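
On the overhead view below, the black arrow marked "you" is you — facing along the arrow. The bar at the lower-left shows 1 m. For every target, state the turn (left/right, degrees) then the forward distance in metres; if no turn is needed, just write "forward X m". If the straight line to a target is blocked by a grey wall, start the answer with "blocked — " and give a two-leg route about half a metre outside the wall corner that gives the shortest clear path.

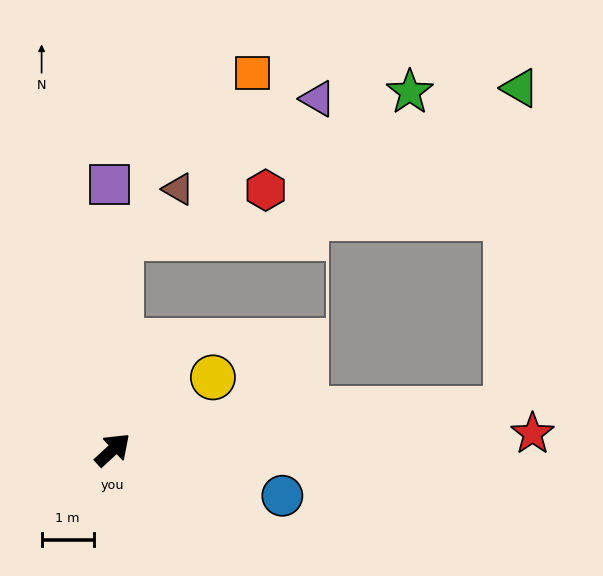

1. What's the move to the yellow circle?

turn right 7°, forward 2.4 m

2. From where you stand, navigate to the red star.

turn right 40°, forward 8.0 m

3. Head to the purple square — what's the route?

turn left 48°, forward 5.1 m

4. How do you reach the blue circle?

turn right 58°, forward 3.4 m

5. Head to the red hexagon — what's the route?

blocked — turn left 45°, forward 4.0 m, then turn right 69°, forward 2.9 m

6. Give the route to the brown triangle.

blocked — turn left 45°, forward 4.0 m, then turn right 46°, forward 1.4 m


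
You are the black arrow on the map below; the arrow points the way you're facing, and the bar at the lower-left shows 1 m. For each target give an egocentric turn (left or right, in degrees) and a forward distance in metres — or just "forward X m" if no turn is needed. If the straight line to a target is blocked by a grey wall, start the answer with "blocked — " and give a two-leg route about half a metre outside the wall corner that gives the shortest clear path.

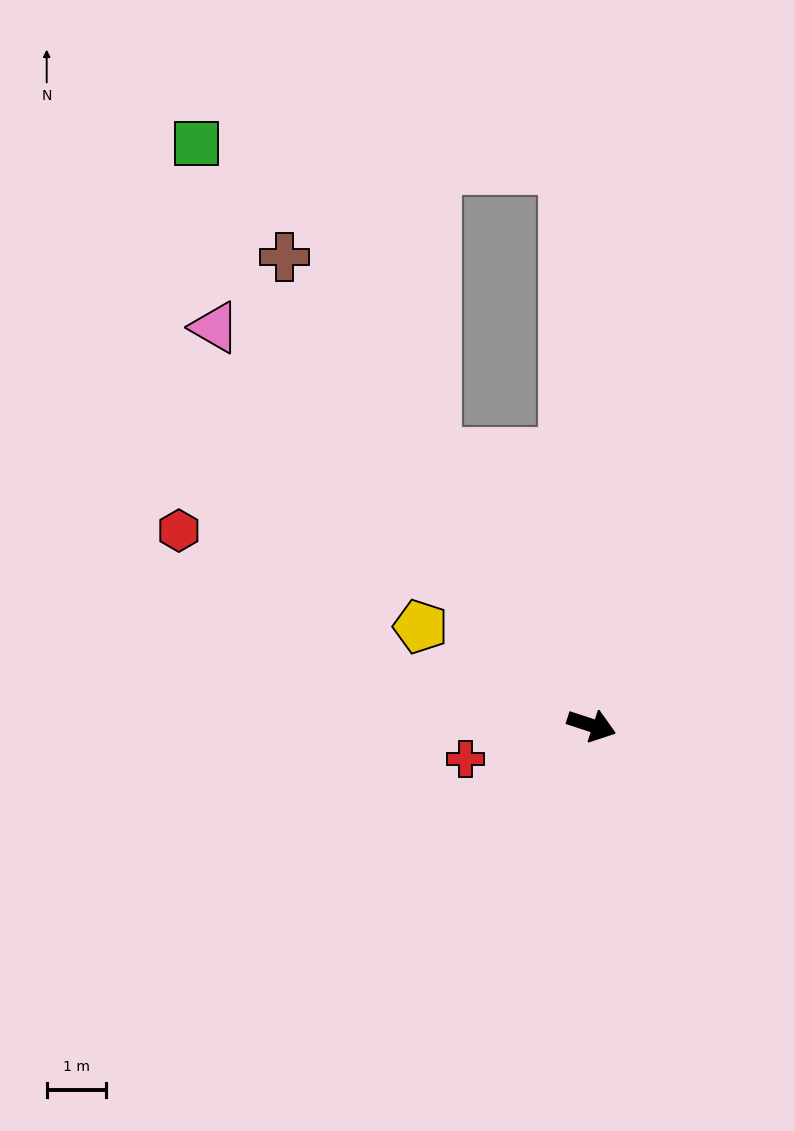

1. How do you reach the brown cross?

turn left 141°, forward 9.5 m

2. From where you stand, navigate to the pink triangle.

turn left 152°, forward 9.3 m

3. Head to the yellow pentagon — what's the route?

turn left 168°, forward 3.3 m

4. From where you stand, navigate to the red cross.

turn right 147°, forward 2.2 m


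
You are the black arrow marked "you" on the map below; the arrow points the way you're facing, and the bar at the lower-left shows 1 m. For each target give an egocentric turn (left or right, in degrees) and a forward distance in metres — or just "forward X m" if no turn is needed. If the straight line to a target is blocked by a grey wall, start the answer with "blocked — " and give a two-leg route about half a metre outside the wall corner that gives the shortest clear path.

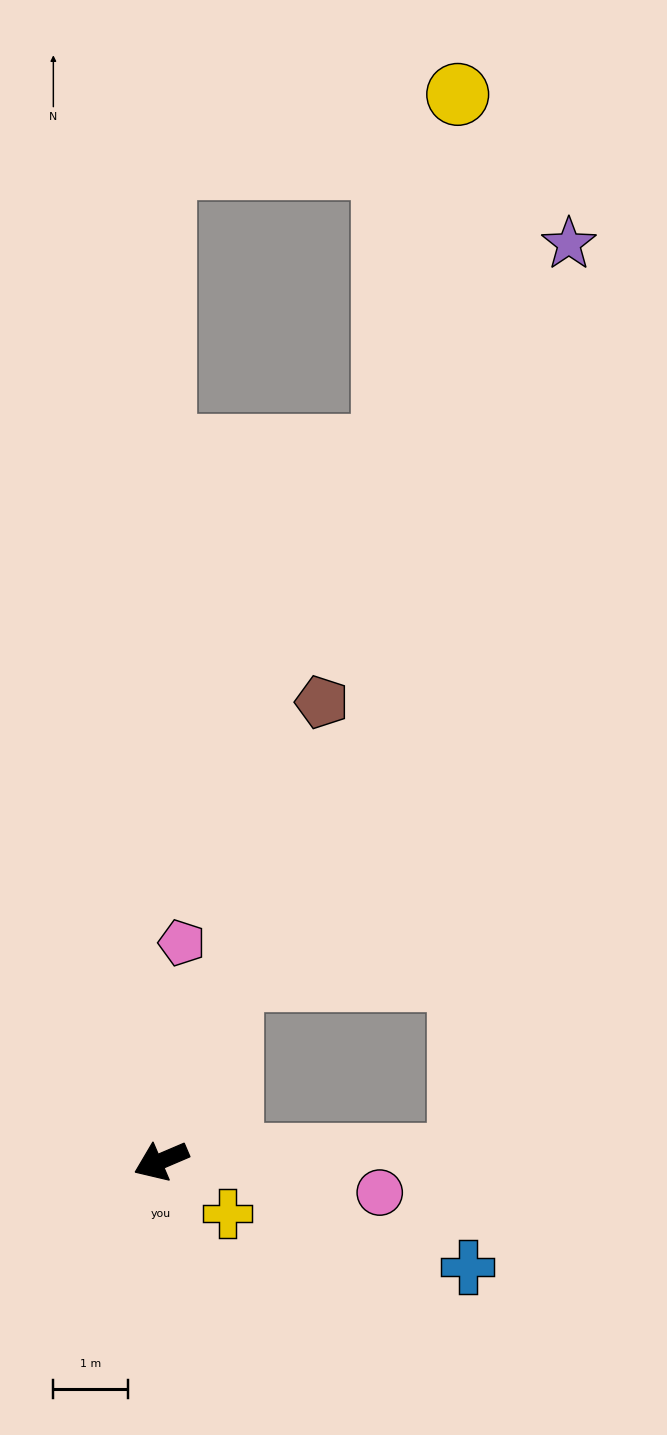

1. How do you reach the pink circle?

turn left 149°, forward 3.0 m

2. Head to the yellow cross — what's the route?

turn left 119°, forward 1.1 m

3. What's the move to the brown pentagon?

turn right 132°, forward 6.6 m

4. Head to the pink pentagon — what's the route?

turn right 119°, forward 3.0 m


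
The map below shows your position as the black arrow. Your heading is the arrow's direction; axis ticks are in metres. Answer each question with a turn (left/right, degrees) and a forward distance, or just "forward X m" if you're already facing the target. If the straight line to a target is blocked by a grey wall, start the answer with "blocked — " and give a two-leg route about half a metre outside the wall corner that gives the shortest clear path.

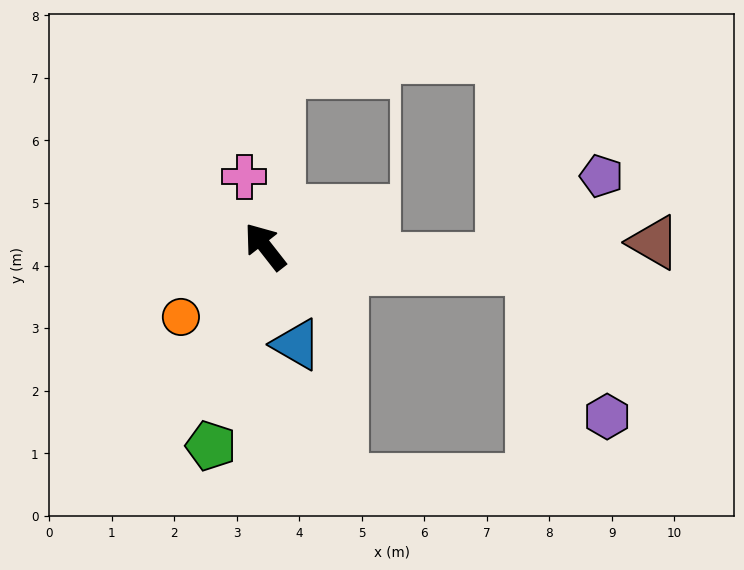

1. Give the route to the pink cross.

turn right 21°, forward 1.2 m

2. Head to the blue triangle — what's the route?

turn left 160°, forward 1.6 m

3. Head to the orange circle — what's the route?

turn left 92°, forward 1.8 m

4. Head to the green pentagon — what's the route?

turn left 127°, forward 3.3 m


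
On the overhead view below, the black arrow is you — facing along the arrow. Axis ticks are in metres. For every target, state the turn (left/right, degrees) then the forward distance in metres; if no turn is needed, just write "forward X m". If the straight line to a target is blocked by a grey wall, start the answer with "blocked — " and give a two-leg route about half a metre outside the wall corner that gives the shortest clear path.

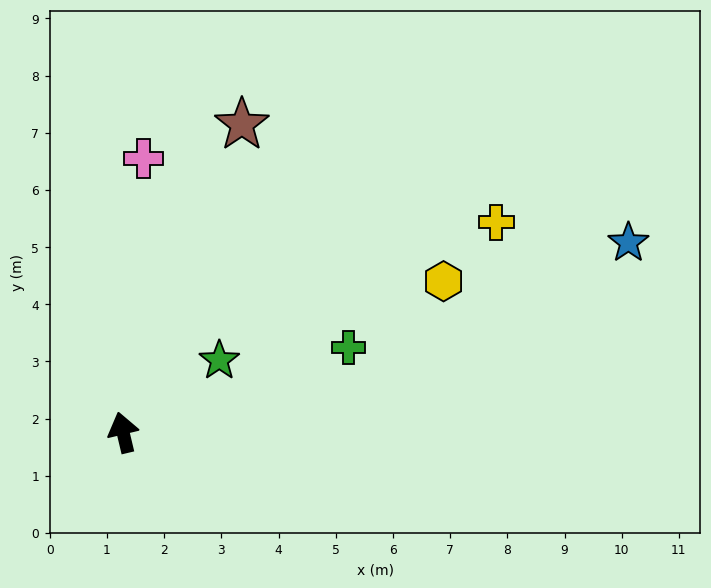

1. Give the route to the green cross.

turn right 83°, forward 4.2 m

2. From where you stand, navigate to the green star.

turn right 67°, forward 2.1 m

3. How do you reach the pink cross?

turn right 18°, forward 4.8 m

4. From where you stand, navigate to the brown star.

turn right 34°, forward 5.8 m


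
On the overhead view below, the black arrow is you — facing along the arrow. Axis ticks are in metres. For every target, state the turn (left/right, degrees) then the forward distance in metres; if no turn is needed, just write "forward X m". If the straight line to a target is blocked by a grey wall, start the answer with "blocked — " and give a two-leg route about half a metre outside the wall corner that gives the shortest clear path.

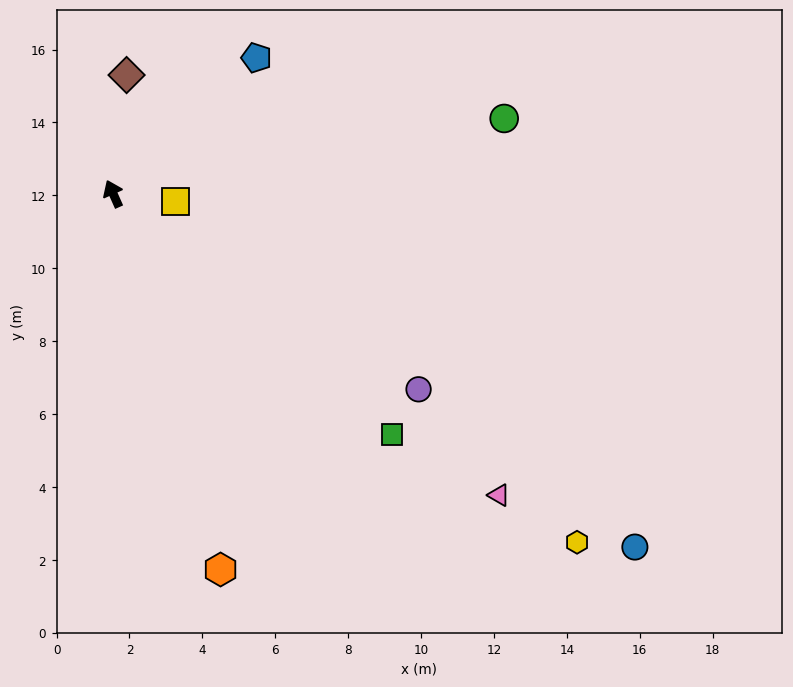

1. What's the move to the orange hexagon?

turn left 172°, forward 10.7 m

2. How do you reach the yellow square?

turn right 121°, forward 1.7 m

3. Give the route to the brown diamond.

turn right 30°, forward 3.3 m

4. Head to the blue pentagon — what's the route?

turn right 71°, forward 5.4 m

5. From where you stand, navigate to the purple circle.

turn right 147°, forward 10.0 m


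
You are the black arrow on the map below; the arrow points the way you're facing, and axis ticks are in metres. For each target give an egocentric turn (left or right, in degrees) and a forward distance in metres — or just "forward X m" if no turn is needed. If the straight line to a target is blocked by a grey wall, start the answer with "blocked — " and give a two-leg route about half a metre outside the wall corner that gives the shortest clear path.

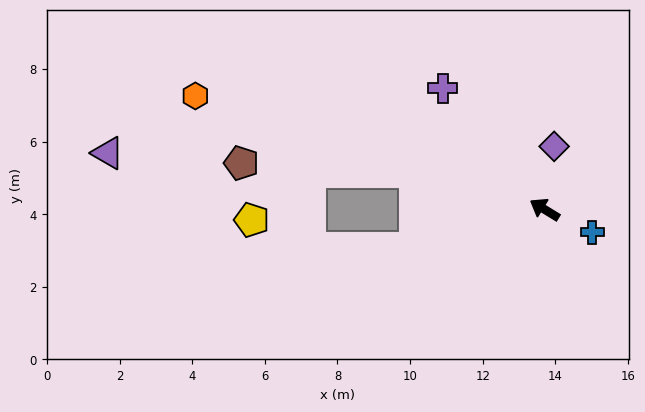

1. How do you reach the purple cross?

turn right 18°, forward 4.4 m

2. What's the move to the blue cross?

turn right 174°, forward 1.5 m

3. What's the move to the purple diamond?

turn right 67°, forward 1.8 m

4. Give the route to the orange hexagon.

turn left 13°, forward 10.1 m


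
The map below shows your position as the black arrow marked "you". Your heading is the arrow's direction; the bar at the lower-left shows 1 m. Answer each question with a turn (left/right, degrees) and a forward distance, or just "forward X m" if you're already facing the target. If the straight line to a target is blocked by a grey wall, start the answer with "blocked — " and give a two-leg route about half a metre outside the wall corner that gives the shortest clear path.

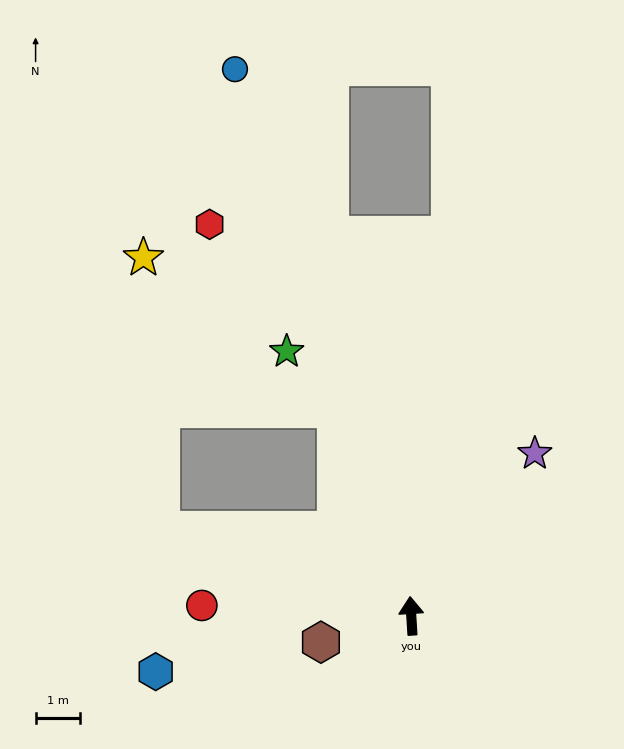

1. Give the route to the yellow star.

blocked — turn left 67°, forward 6.0 m, then turn right 67°, forward 6.2 m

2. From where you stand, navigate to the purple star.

turn right 41°, forward 4.6 m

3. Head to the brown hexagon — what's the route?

turn left 103°, forward 2.1 m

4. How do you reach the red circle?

turn left 84°, forward 4.7 m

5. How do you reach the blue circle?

turn left 14°, forward 13.0 m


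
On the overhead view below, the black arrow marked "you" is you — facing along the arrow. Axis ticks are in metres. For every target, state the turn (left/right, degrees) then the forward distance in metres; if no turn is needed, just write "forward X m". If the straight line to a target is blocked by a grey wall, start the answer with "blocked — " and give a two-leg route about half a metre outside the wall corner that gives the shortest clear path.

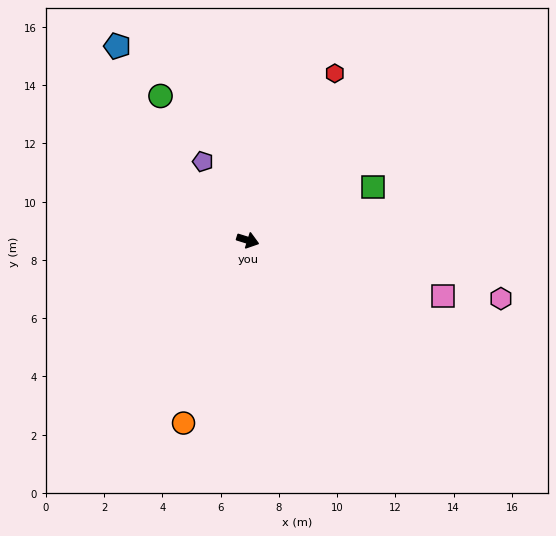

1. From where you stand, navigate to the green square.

turn left 40°, forward 4.7 m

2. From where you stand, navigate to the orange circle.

turn right 92°, forward 6.7 m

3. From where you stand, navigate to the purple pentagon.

turn left 137°, forward 3.1 m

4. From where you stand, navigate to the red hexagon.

turn left 80°, forward 6.5 m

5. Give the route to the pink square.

forward 7.0 m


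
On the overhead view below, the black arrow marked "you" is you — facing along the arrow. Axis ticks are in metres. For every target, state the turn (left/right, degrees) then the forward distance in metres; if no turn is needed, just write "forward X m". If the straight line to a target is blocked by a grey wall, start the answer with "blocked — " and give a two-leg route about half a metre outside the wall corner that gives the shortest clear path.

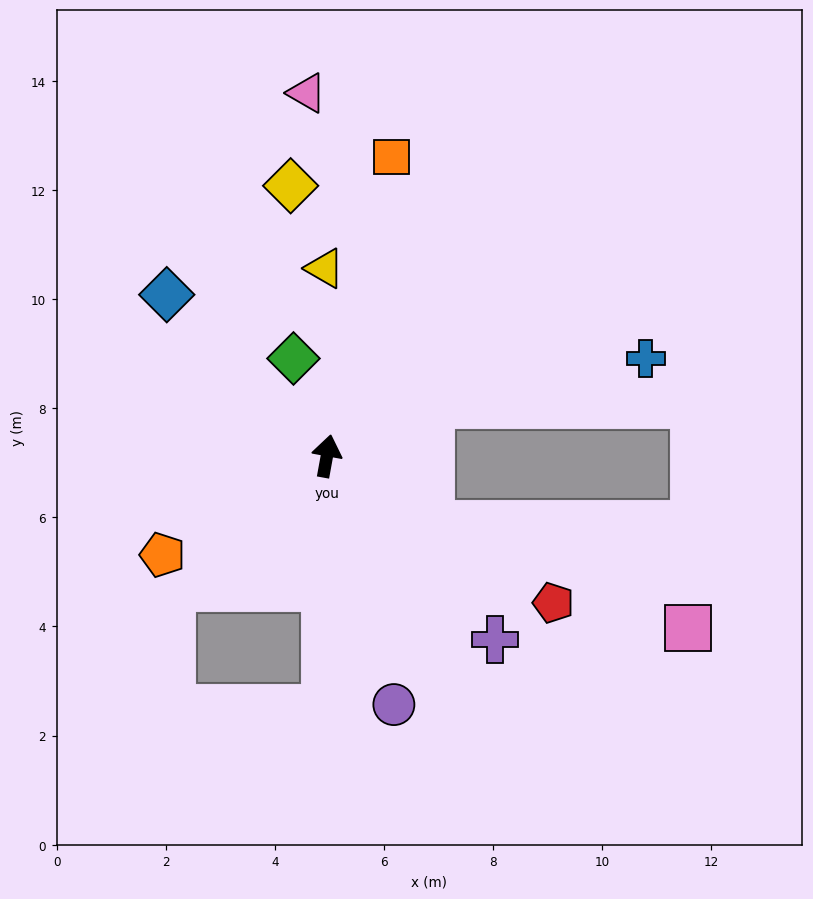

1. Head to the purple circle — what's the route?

turn right 155°, forward 4.7 m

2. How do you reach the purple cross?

turn right 127°, forward 4.6 m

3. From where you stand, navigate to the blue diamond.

turn left 55°, forward 4.2 m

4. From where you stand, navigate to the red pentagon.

turn right 113°, forward 4.9 m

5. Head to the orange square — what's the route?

forward 5.6 m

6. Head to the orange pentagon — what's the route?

turn left 131°, forward 3.5 m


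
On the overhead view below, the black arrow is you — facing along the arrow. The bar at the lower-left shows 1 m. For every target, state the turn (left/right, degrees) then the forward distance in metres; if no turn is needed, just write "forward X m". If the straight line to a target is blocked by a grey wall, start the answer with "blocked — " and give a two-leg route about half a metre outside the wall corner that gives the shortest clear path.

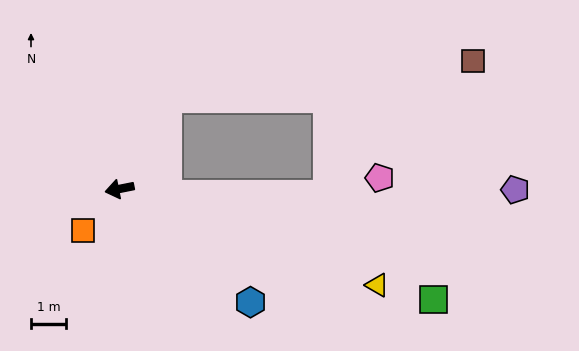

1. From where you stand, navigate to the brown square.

blocked — turn right 129°, forward 2.9 m, then turn right 55°, forward 8.7 m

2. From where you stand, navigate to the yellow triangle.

turn left 148°, forward 7.8 m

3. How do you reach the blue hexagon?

turn left 128°, forward 4.9 m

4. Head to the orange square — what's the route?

turn left 38°, forward 1.6 m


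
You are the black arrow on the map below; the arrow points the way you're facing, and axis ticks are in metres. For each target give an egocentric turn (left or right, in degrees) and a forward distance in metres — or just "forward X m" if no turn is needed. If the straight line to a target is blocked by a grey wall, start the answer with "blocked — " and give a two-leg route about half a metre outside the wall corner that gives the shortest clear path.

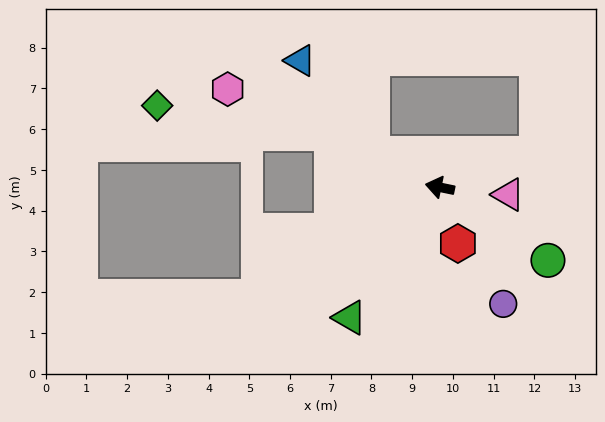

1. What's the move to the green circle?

turn left 158°, forward 3.2 m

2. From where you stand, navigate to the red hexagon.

turn left 119°, forward 1.4 m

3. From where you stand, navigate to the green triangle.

turn left 67°, forward 3.9 m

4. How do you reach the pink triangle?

turn right 174°, forward 1.7 m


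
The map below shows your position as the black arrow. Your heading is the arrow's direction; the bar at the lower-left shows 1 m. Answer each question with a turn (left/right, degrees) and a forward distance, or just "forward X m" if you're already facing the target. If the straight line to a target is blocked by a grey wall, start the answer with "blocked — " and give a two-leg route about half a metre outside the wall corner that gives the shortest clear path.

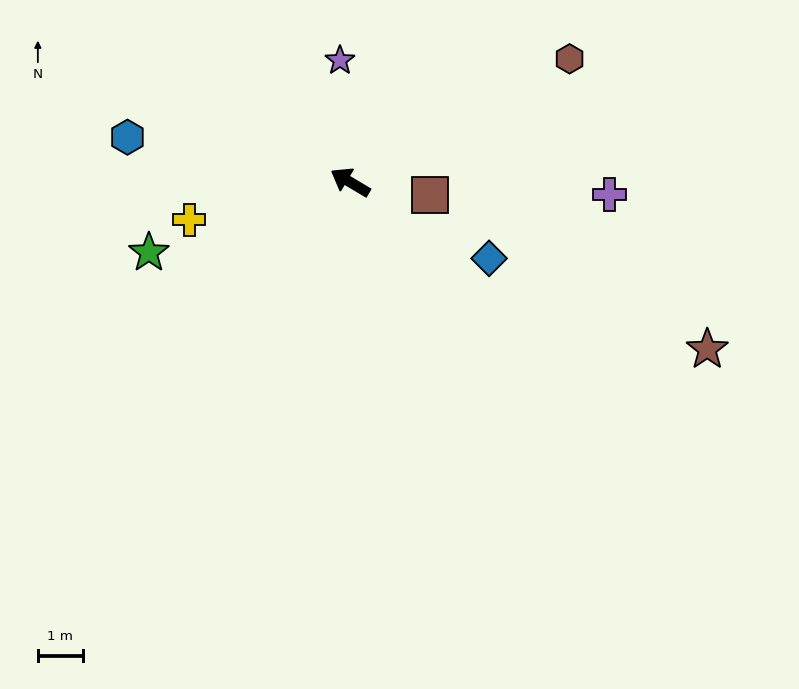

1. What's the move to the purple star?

turn right 54°, forward 2.7 m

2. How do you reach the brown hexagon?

turn right 120°, forward 5.6 m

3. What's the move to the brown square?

turn right 158°, forward 1.8 m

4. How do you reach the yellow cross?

turn left 44°, forward 3.7 m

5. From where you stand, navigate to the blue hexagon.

turn left 19°, forward 5.0 m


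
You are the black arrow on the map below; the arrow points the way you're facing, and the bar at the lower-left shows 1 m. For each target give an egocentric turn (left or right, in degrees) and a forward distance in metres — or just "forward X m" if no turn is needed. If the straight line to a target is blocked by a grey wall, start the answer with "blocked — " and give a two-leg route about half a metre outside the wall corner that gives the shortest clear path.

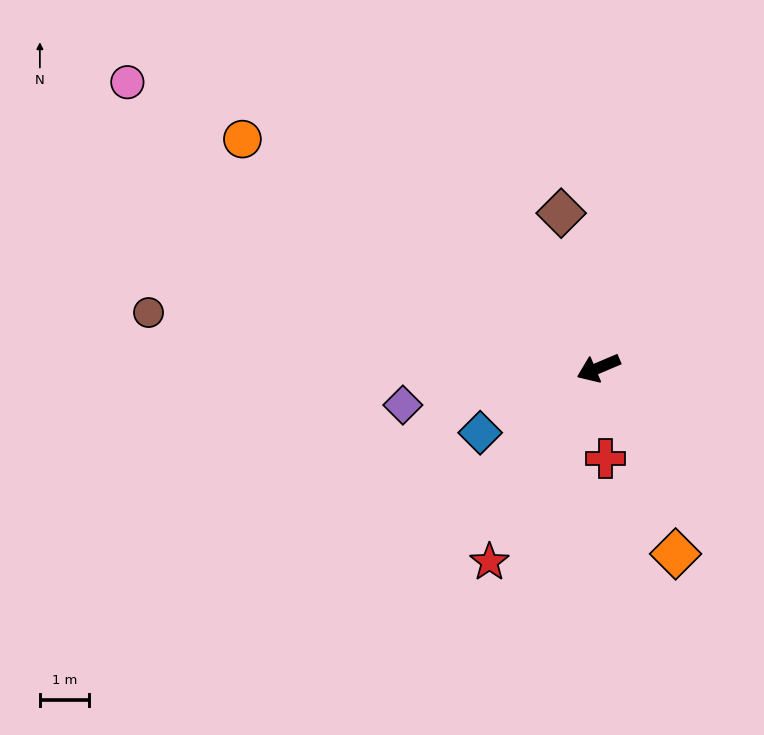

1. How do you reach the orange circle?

turn right 56°, forward 8.6 m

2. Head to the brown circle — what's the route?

turn right 30°, forward 9.3 m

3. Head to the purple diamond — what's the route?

turn right 12°, forward 4.1 m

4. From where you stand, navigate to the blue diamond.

turn left 6°, forward 2.8 m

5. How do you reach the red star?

turn left 38°, forward 4.5 m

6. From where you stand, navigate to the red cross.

turn left 71°, forward 1.9 m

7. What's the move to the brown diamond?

turn right 99°, forward 3.2 m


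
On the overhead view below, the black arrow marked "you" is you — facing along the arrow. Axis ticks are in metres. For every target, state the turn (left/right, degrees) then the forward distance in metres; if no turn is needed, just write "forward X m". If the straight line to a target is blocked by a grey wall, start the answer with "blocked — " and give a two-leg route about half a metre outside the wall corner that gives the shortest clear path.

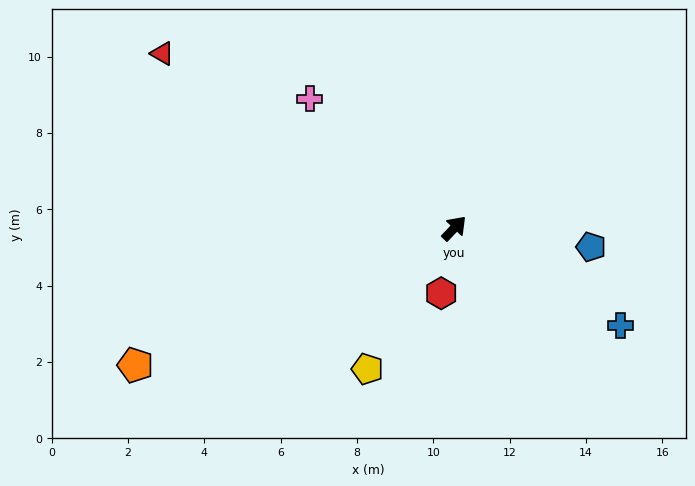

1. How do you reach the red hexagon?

turn right 148°, forward 1.7 m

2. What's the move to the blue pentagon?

turn right 54°, forward 3.6 m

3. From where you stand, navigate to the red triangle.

turn left 103°, forward 8.9 m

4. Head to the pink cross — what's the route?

turn left 92°, forward 5.1 m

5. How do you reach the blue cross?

turn right 77°, forward 5.0 m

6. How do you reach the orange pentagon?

turn left 157°, forward 9.1 m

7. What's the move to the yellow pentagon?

turn right 168°, forward 4.3 m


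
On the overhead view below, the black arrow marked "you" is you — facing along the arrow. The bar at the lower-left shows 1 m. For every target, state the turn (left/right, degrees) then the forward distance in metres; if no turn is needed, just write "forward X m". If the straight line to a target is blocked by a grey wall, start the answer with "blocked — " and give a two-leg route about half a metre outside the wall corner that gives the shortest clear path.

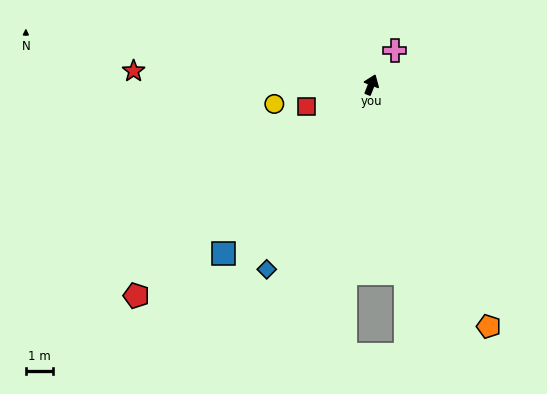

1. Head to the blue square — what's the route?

turn left 160°, forward 8.2 m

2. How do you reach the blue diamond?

turn left 172°, forward 7.8 m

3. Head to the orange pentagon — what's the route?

turn right 133°, forward 9.8 m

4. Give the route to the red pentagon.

turn left 153°, forward 11.5 m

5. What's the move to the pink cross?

turn right 13°, forward 1.5 m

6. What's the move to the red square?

turn left 130°, forward 2.5 m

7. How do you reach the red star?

turn left 108°, forward 8.7 m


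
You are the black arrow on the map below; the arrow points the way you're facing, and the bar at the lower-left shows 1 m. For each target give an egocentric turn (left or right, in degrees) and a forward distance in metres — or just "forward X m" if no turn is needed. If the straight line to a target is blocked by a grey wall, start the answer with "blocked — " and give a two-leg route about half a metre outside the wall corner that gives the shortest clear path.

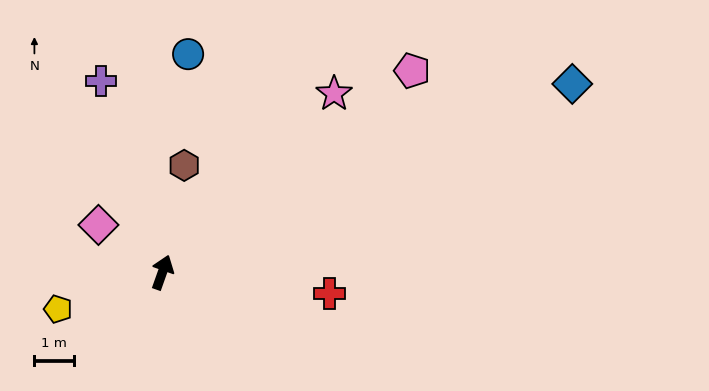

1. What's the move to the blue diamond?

turn right 46°, forward 11.4 m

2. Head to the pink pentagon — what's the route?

turn right 32°, forward 8.1 m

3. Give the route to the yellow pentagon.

turn left 129°, forward 2.8 m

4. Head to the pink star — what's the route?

turn right 24°, forward 6.3 m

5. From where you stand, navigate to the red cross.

turn right 78°, forward 4.3 m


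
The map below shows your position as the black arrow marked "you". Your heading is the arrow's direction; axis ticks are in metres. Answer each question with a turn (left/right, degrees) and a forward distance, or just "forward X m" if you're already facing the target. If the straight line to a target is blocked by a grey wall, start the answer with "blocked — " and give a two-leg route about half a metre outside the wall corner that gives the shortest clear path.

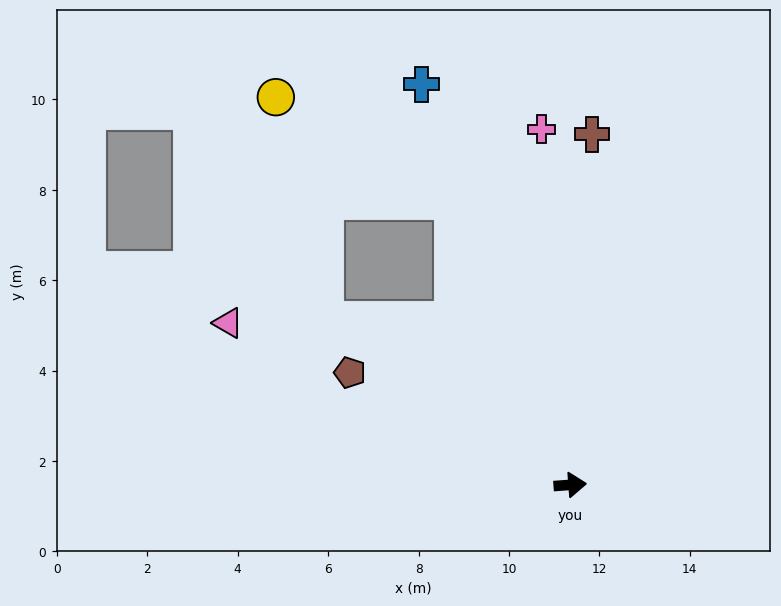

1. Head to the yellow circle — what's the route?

blocked — turn left 108°, forward 6.8 m, then turn left 38°, forward 4.5 m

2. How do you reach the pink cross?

turn left 90°, forward 7.9 m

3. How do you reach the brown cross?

turn left 82°, forward 7.8 m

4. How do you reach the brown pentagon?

turn left 149°, forward 5.5 m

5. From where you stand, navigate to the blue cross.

turn left 106°, forward 9.5 m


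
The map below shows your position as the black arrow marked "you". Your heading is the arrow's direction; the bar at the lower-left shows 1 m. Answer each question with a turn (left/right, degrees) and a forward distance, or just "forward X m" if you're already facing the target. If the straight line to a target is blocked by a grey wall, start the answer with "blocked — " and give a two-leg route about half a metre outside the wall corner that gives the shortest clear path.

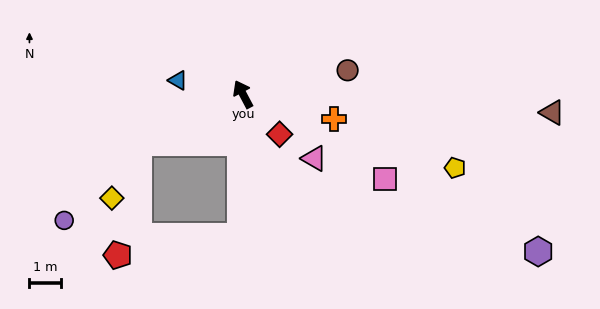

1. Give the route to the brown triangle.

turn right 121°, forward 9.7 m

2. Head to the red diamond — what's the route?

turn right 165°, forward 1.7 m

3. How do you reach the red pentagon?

blocked — turn left 151°, forward 4.4 m, then turn right 80°, forward 3.9 m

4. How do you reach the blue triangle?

turn left 50°, forward 2.1 m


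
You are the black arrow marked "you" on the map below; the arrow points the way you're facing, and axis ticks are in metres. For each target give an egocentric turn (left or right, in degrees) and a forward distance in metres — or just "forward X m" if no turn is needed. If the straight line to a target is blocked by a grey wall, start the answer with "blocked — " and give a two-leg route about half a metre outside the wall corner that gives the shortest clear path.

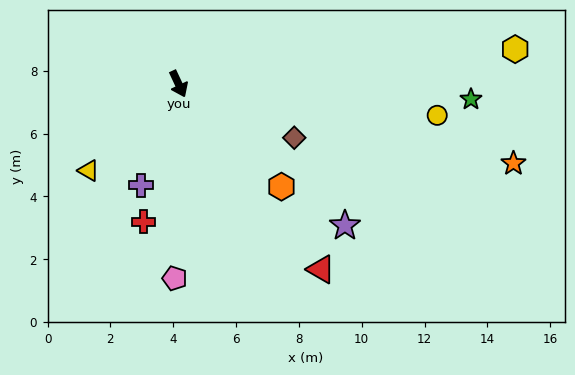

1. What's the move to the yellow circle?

turn left 58°, forward 8.3 m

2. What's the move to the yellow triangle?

turn right 71°, forward 4.0 m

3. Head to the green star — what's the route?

turn left 62°, forward 9.3 m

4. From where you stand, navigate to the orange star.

turn left 52°, forward 11.0 m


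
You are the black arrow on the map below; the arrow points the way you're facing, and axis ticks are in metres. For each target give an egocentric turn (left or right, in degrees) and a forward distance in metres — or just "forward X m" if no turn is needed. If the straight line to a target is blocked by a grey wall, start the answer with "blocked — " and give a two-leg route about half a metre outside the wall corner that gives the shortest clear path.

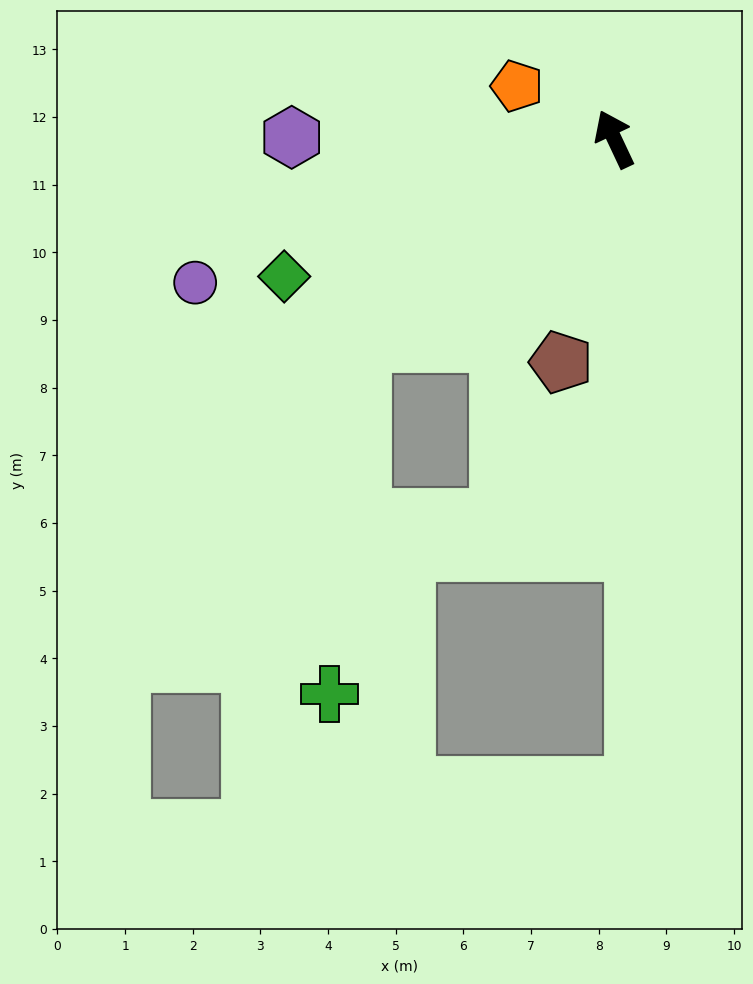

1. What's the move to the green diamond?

turn left 87°, forward 5.3 m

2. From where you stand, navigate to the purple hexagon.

turn left 64°, forward 4.8 m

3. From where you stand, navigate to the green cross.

blocked — turn left 104°, forward 4.8 m, then turn left 45°, forward 5.2 m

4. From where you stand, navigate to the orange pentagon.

turn left 36°, forward 1.6 m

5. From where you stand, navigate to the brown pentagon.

turn left 141°, forward 3.4 m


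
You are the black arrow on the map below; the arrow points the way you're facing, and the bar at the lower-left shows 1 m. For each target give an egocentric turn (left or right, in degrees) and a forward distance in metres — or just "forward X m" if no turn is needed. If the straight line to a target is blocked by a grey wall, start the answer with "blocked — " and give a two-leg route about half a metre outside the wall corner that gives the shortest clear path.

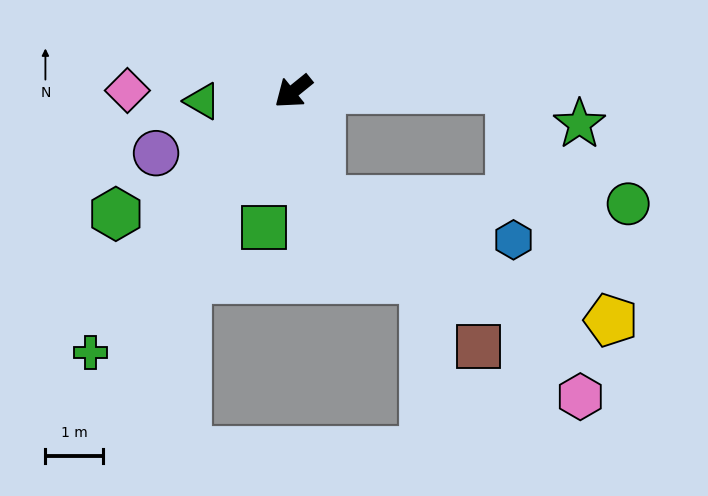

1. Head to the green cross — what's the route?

turn left 13°, forward 5.8 m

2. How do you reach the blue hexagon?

blocked — turn left 65°, forward 1.9 m, then turn left 64°, forward 3.4 m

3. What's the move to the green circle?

blocked — turn left 65°, forward 1.9 m, then turn left 75°, forward 5.4 m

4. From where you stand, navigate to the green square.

turn left 39°, forward 2.4 m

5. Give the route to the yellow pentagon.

blocked — turn left 65°, forward 1.9 m, then turn left 53°, forward 5.5 m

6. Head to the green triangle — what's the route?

turn right 33°, forward 1.6 m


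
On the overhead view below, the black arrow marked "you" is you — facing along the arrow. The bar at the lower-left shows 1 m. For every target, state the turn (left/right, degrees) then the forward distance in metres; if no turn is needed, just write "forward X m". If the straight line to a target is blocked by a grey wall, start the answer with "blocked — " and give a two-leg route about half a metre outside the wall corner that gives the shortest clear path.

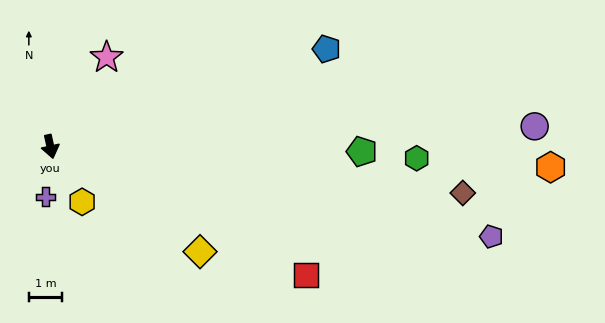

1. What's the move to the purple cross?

turn right 18°, forward 1.5 m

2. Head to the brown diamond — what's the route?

turn left 71°, forward 12.5 m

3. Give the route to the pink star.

turn left 135°, forward 3.2 m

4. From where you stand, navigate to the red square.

turn left 51°, forward 8.6 m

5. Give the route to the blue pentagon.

turn left 97°, forward 8.8 m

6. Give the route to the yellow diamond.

turn left 43°, forward 5.5 m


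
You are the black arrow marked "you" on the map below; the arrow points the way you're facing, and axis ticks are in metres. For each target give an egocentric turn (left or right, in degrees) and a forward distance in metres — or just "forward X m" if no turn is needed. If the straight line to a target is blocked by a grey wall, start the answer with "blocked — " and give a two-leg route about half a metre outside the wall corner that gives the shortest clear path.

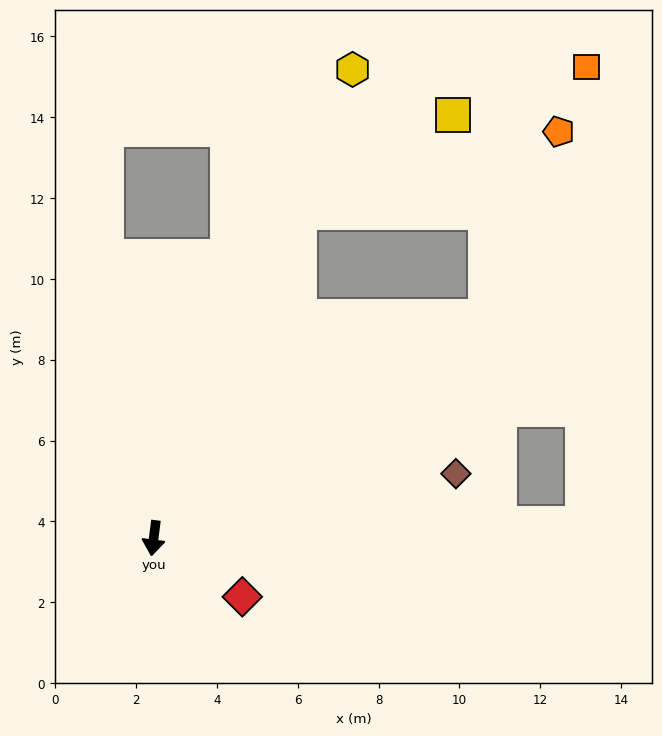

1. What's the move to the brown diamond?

turn left 109°, forward 7.6 m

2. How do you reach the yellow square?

blocked — turn left 163°, forward 8.8 m, then turn right 33°, forward 4.5 m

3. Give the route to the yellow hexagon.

turn left 164°, forward 12.6 m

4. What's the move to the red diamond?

turn left 64°, forward 2.6 m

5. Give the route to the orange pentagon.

blocked — turn left 131°, forward 9.9 m, then turn left 35°, forward 4.9 m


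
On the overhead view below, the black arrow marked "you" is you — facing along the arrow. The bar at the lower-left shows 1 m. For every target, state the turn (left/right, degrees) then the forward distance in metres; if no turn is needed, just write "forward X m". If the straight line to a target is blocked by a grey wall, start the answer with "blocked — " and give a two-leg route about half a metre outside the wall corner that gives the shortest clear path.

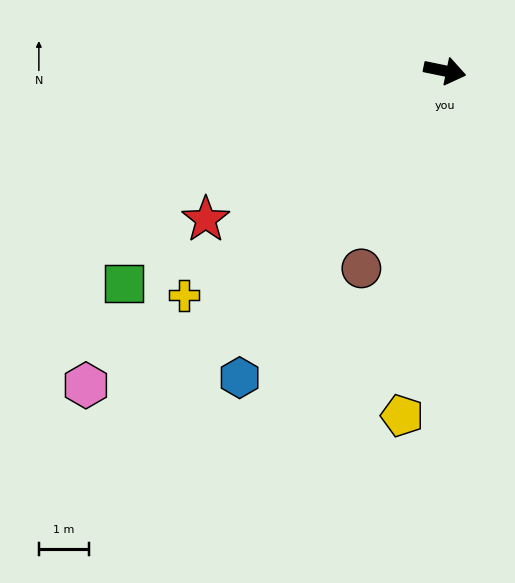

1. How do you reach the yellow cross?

turn right 128°, forward 6.9 m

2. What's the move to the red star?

turn right 137°, forward 5.6 m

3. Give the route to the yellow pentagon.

turn right 85°, forward 7.0 m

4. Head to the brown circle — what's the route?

turn right 101°, forward 4.3 m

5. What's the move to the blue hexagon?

turn right 112°, forward 7.4 m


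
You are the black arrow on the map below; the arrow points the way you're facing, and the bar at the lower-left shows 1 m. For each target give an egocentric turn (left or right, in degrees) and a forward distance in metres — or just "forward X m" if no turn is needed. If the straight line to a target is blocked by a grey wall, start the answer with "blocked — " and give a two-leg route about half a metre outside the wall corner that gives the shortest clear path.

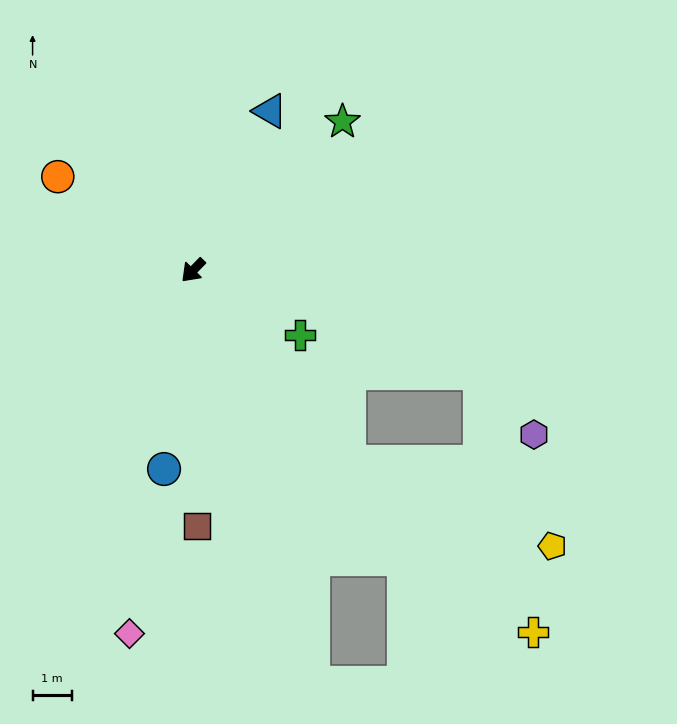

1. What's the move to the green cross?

turn left 103°, forward 3.2 m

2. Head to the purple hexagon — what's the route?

blocked — turn left 115°, forward 7.7 m, then turn right 29°, forward 2.1 m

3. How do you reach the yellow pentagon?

blocked — turn left 84°, forward 6.3 m, then turn left 28°, forward 5.6 m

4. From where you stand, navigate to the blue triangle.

turn right 161°, forward 4.5 m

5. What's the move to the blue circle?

turn left 36°, forward 5.1 m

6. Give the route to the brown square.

turn left 45°, forward 6.5 m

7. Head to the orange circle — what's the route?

turn right 80°, forward 4.2 m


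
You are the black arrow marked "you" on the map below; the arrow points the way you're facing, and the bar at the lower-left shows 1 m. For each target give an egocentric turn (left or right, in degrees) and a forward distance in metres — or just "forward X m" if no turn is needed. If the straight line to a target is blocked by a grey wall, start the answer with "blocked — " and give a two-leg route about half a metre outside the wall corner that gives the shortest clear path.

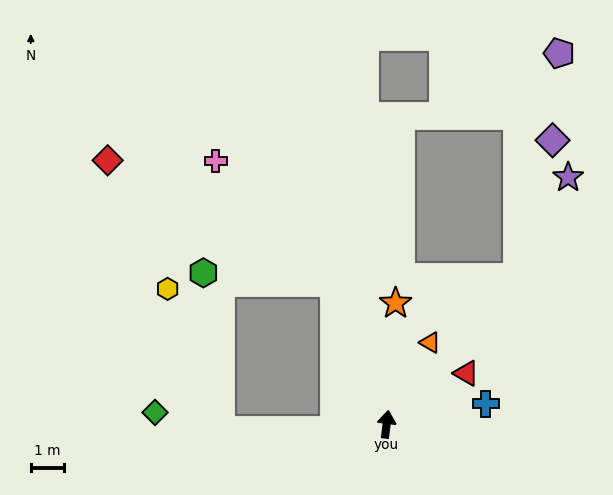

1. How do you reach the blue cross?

turn right 71°, forward 3.1 m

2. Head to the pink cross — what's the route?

blocked — turn left 27°, forward 4.6 m, then turn left 24°, forward 5.2 m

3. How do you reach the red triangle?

turn right 50°, forward 2.9 m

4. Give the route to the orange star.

turn left 3°, forward 3.7 m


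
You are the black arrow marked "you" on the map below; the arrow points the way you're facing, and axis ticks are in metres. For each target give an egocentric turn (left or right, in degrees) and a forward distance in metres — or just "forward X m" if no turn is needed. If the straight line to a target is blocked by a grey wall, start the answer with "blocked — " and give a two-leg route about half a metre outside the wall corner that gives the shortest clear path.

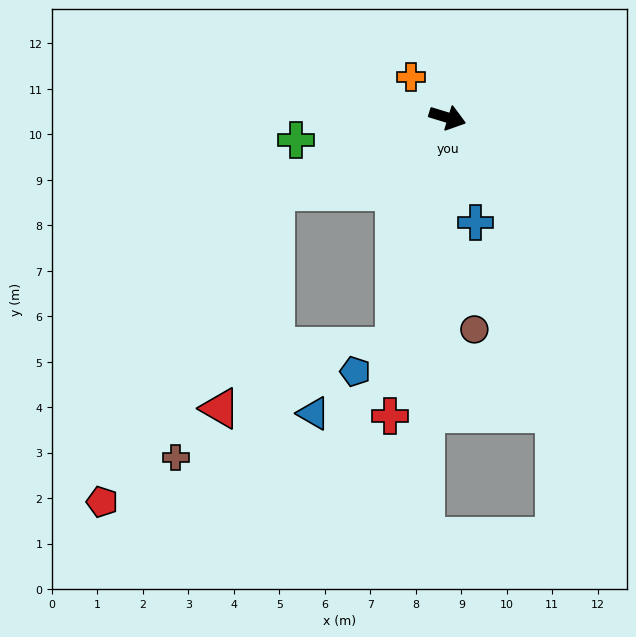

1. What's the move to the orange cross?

turn left 149°, forward 1.2 m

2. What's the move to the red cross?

turn right 84°, forward 6.7 m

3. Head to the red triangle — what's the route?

blocked — turn right 140°, forward 4.1 m, then turn left 53°, forward 4.9 m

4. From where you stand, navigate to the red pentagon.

blocked — turn right 140°, forward 4.1 m, then turn left 38°, forward 7.8 m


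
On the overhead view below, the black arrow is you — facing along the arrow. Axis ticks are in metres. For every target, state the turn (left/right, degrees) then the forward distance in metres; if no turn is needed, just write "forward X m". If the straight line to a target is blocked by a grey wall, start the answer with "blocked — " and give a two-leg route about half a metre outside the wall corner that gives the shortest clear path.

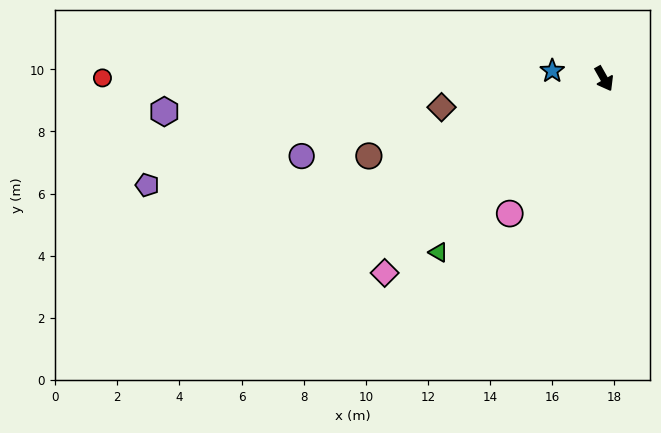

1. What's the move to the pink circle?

turn right 64°, forward 5.3 m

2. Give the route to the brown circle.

turn right 101°, forward 8.0 m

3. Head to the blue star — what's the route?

turn right 128°, forward 1.7 m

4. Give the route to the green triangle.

turn right 73°, forward 7.7 m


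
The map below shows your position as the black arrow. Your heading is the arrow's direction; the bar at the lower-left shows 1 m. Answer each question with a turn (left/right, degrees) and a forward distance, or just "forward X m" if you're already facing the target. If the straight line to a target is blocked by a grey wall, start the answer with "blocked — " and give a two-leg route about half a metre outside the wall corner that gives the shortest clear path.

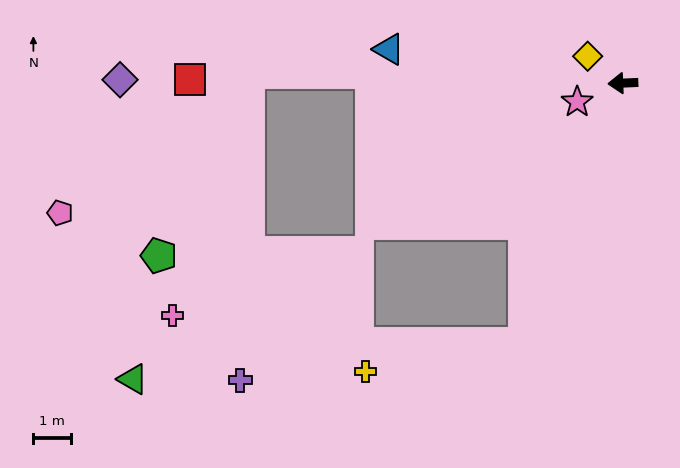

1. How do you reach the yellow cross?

blocked — turn left 67°, forward 7.4 m, then turn right 59°, forward 4.3 m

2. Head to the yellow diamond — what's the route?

turn right 40°, forward 1.2 m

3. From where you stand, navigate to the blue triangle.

turn right 11°, forward 6.3 m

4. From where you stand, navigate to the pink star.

turn left 20°, forward 1.3 m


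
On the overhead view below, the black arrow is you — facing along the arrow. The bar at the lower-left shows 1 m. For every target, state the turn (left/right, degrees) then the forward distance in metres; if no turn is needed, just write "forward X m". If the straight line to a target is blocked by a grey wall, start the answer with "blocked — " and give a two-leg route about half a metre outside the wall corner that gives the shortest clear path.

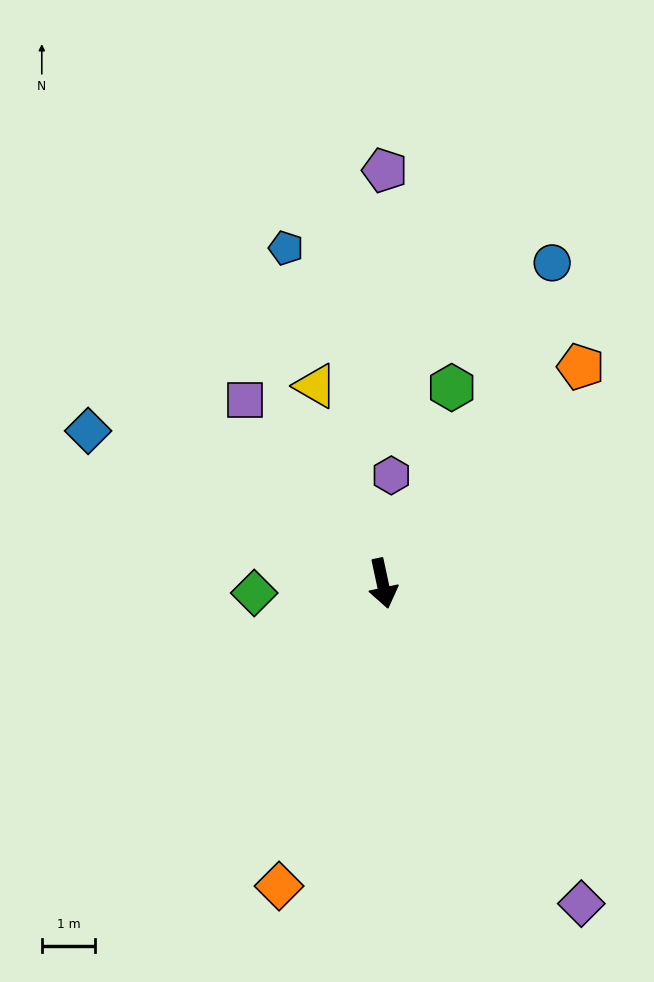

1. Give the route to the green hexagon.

turn left 148°, forward 3.9 m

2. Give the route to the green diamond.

turn right 98°, forward 2.4 m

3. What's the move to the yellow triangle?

turn right 173°, forward 3.9 m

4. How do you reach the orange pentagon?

turn left 125°, forward 5.5 m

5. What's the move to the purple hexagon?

turn left 163°, forward 2.0 m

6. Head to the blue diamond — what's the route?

turn right 129°, forward 6.2 m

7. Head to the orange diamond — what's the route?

turn right 31°, forward 6.0 m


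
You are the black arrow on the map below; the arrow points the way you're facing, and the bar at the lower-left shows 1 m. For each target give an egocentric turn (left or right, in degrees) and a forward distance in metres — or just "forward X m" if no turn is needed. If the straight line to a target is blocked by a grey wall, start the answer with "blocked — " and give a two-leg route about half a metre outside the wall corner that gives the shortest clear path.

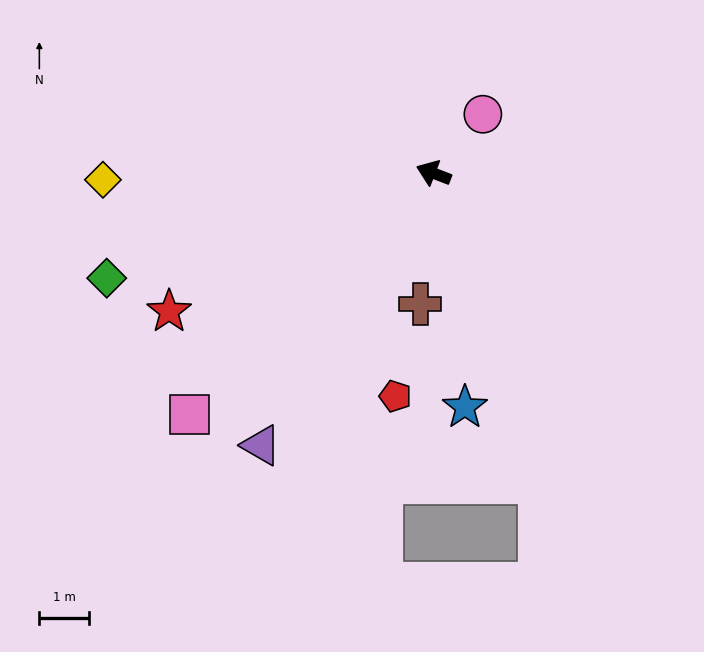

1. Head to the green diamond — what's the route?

turn left 39°, forward 6.9 m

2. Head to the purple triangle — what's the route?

turn left 79°, forward 6.5 m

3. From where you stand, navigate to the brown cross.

turn left 105°, forward 2.6 m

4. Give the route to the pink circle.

turn right 109°, forward 1.5 m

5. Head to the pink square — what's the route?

turn left 66°, forward 6.9 m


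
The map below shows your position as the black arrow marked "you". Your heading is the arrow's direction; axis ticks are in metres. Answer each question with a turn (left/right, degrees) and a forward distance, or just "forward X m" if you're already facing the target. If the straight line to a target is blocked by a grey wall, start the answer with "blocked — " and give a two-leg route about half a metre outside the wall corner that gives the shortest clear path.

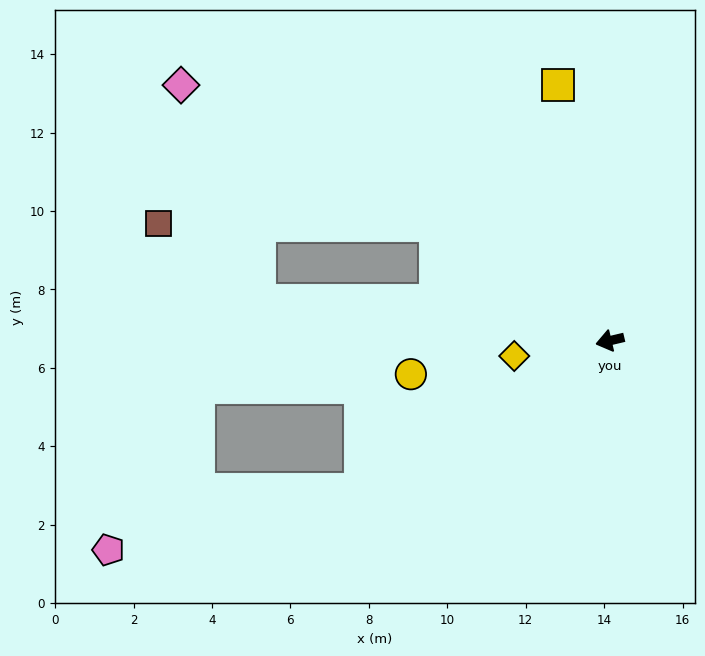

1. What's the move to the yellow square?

turn right 92°, forward 6.7 m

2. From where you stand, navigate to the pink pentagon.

blocked — turn left 18°, forward 7.4 m, then turn right 18°, forward 6.6 m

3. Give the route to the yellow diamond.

turn right 4°, forward 2.5 m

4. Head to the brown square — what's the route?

blocked — turn right 20°, forward 9.0 m, then turn right 31°, forward 3.2 m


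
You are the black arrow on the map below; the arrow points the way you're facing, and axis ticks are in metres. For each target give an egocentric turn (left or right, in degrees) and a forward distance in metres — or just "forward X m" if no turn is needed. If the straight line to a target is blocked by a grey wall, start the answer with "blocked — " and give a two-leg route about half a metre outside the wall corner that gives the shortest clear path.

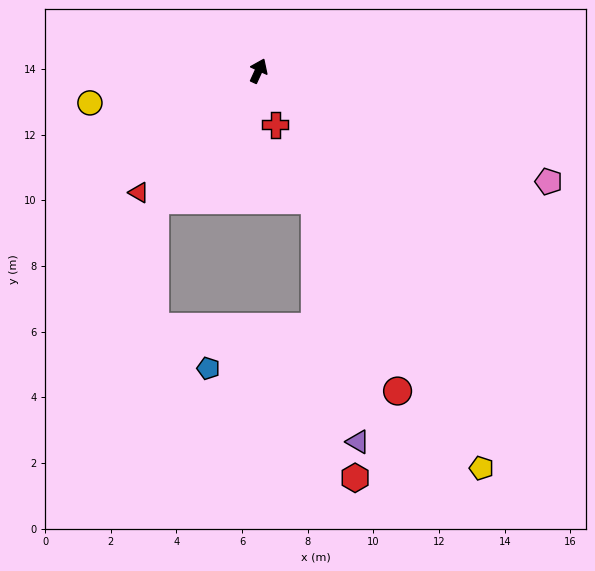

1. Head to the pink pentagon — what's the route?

turn right 86°, forward 9.5 m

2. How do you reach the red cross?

turn right 138°, forward 1.7 m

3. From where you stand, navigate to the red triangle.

turn left 160°, forward 5.2 m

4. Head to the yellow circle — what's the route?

turn left 125°, forward 5.2 m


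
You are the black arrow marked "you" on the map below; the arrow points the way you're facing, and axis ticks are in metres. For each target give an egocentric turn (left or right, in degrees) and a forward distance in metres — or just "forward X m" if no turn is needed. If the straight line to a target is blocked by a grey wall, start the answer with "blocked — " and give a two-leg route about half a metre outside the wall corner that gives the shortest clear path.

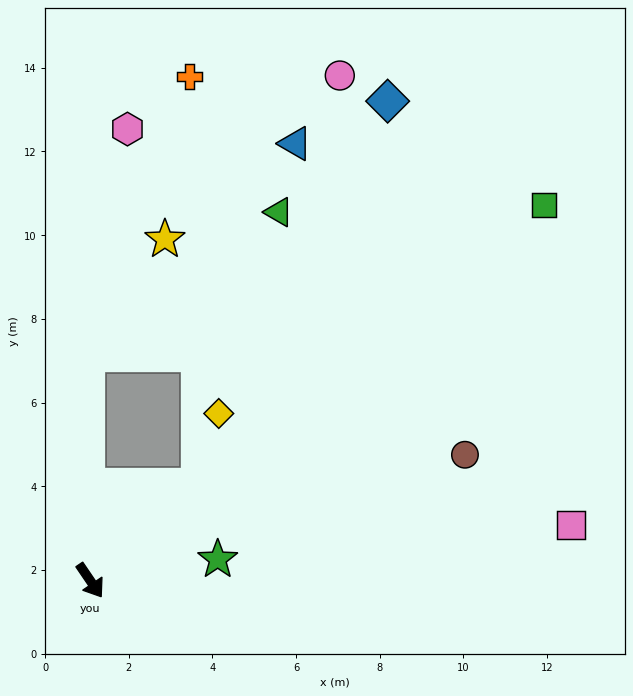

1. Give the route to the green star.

turn left 65°, forward 3.1 m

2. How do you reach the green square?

turn left 95°, forward 14.1 m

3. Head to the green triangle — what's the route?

blocked — turn left 147°, forward 5.4 m, then turn right 55°, forward 5.7 m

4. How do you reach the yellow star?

blocked — turn left 147°, forward 5.4 m, then turn right 35°, forward 3.3 m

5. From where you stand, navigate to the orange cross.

blocked — turn left 147°, forward 5.4 m, then turn right 21°, forward 7.1 m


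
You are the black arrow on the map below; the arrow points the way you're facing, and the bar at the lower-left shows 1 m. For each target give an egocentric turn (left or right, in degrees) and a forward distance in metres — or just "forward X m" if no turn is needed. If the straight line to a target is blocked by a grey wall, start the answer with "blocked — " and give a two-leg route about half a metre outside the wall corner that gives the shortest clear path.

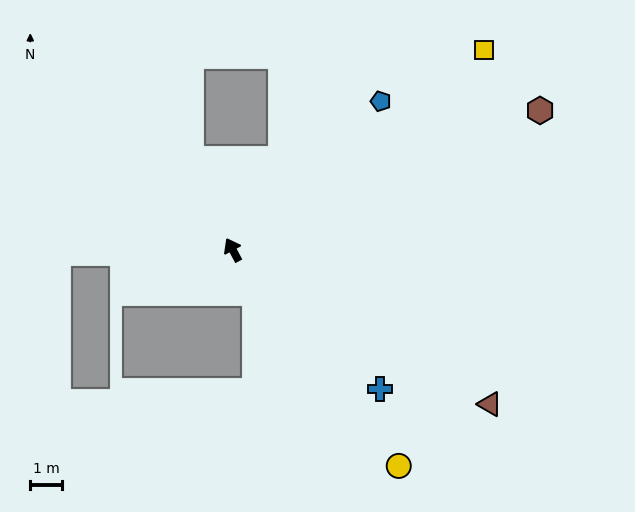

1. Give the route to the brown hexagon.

turn right 94°, forward 10.6 m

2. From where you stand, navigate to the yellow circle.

turn right 171°, forward 8.5 m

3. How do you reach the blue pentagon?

turn right 73°, forward 6.6 m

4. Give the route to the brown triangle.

turn right 149°, forward 9.4 m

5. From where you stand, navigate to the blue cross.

turn right 161°, forward 6.3 m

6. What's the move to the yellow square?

turn right 80°, forward 10.0 m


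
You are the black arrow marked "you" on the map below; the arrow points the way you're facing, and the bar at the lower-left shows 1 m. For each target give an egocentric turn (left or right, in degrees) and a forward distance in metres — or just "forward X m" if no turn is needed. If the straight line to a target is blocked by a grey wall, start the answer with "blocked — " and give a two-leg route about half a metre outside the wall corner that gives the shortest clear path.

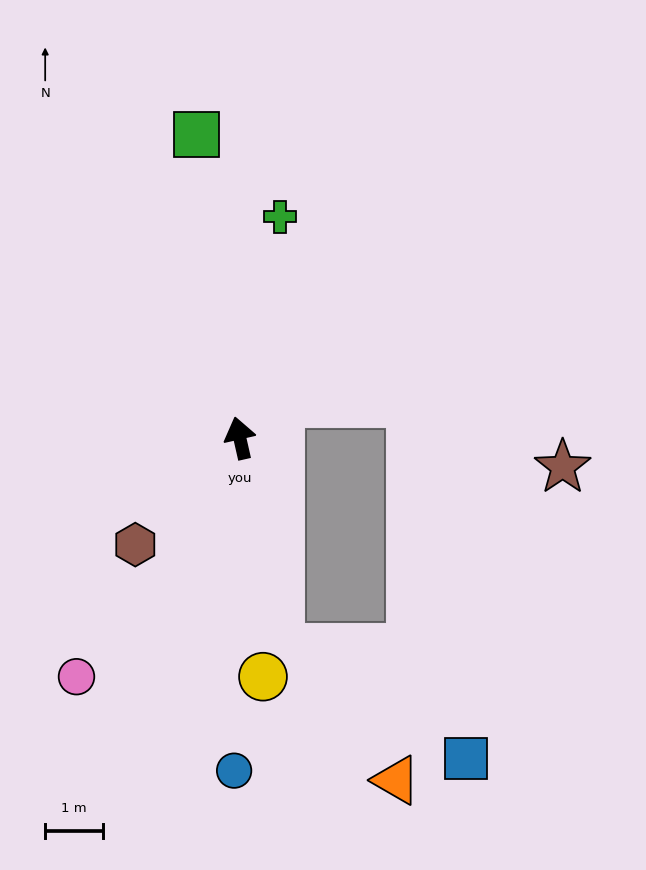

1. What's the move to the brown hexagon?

turn left 123°, forward 2.6 m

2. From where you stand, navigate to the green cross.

turn right 23°, forward 3.9 m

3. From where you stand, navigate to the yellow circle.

turn left 173°, forward 4.2 m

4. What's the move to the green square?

turn right 5°, forward 5.3 m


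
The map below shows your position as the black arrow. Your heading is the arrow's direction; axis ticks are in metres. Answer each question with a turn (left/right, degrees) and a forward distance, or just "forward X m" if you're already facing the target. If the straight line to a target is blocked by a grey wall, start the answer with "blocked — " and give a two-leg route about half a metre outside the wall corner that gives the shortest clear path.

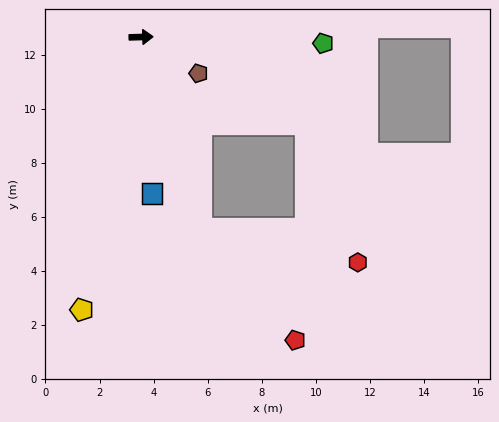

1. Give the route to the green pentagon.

turn right 4°, forward 6.7 m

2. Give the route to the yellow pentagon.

turn right 104°, forward 10.3 m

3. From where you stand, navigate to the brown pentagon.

turn right 34°, forward 2.5 m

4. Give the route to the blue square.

turn right 88°, forward 5.8 m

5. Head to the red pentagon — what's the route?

blocked — turn right 74°, forward 7.4 m, then turn left 23°, forward 5.4 m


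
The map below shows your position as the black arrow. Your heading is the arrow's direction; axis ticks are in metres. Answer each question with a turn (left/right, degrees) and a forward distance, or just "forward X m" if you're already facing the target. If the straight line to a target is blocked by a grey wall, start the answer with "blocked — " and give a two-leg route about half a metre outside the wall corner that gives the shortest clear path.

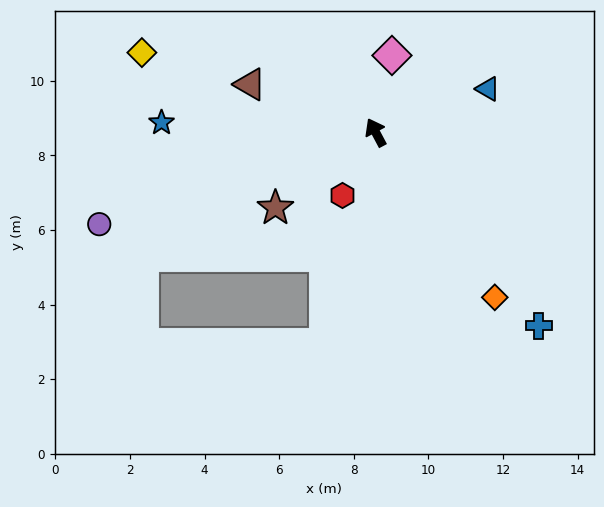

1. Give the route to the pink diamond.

turn right 40°, forward 2.1 m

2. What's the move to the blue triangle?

turn right 97°, forward 3.2 m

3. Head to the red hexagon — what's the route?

turn left 124°, forward 1.9 m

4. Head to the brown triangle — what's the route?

turn left 41°, forward 3.6 m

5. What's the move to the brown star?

turn left 99°, forward 3.4 m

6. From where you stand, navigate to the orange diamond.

turn right 172°, forward 5.5 m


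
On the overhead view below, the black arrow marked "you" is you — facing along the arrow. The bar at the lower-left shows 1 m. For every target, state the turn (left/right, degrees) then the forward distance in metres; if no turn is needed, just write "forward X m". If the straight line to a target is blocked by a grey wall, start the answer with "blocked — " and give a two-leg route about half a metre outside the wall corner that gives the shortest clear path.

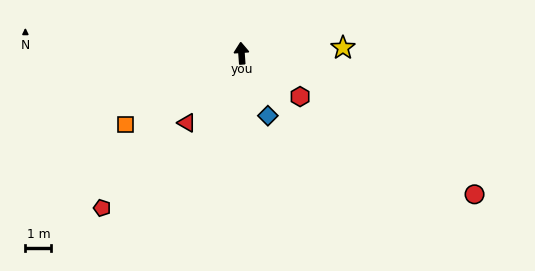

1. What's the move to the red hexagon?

turn right 131°, forward 2.8 m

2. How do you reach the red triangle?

turn left 138°, forward 3.4 m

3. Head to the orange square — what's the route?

turn left 117°, forward 5.2 m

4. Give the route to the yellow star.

turn right 91°, forward 3.9 m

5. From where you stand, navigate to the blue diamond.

turn right 161°, forward 2.6 m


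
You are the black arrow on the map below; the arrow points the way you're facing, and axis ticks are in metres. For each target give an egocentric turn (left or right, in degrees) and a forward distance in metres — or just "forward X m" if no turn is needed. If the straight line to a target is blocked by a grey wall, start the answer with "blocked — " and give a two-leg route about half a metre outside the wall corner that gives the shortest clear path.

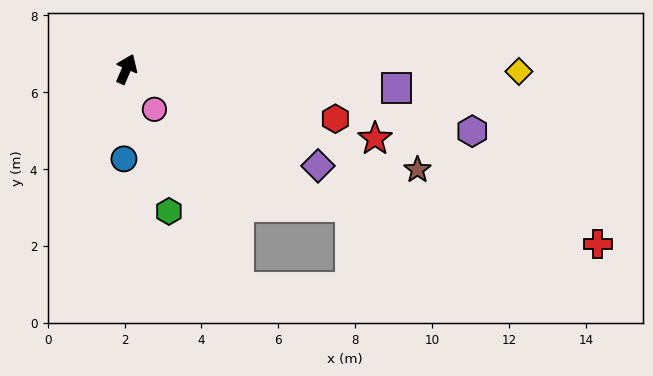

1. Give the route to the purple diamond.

turn right 94°, forward 5.6 m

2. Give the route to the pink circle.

turn right 122°, forward 1.3 m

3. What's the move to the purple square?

turn right 71°, forward 7.0 m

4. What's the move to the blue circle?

turn right 158°, forward 2.3 m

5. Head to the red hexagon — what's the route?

turn right 80°, forward 5.6 m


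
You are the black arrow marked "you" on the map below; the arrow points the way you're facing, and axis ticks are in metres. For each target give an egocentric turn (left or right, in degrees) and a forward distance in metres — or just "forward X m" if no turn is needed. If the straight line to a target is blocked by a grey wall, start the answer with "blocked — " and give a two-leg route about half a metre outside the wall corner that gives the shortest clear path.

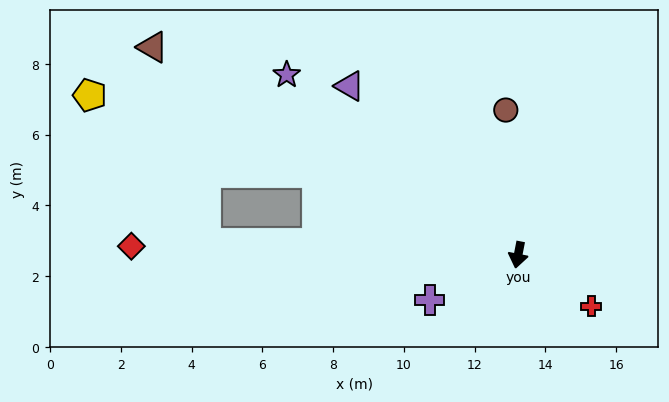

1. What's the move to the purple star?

turn right 117°, forward 8.3 m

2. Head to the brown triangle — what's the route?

turn right 109°, forward 11.9 m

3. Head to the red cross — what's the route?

turn left 66°, forward 2.5 m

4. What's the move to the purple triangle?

turn right 124°, forward 6.7 m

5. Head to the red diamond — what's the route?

turn right 80°, forward 10.9 m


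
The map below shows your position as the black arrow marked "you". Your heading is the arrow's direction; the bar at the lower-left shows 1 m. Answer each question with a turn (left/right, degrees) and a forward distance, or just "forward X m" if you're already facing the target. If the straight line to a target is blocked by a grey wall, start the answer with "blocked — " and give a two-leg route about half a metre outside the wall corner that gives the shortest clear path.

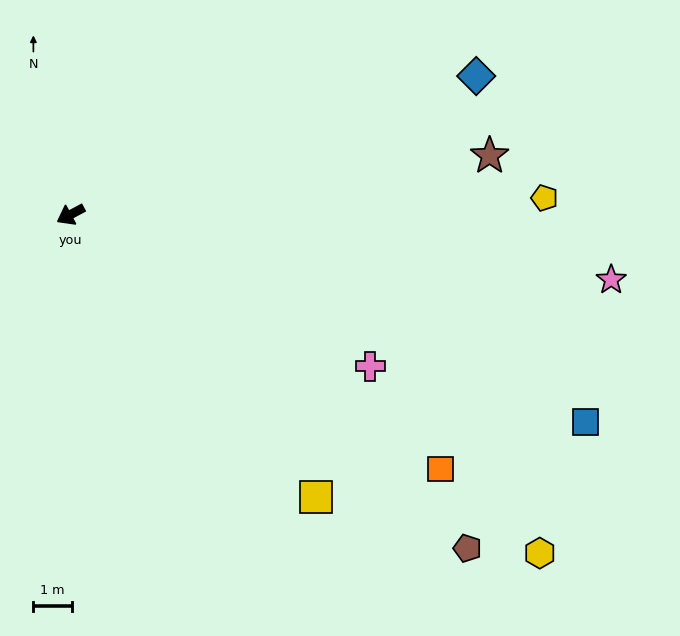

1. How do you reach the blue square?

turn left 130°, forward 14.4 m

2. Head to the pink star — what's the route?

turn left 145°, forward 14.1 m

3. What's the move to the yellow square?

turn left 103°, forward 9.7 m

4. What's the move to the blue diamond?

turn left 171°, forward 11.1 m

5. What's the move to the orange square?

turn left 117°, forward 11.6 m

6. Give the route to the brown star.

turn left 160°, forward 11.0 m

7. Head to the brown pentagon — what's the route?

turn left 112°, forward 13.4 m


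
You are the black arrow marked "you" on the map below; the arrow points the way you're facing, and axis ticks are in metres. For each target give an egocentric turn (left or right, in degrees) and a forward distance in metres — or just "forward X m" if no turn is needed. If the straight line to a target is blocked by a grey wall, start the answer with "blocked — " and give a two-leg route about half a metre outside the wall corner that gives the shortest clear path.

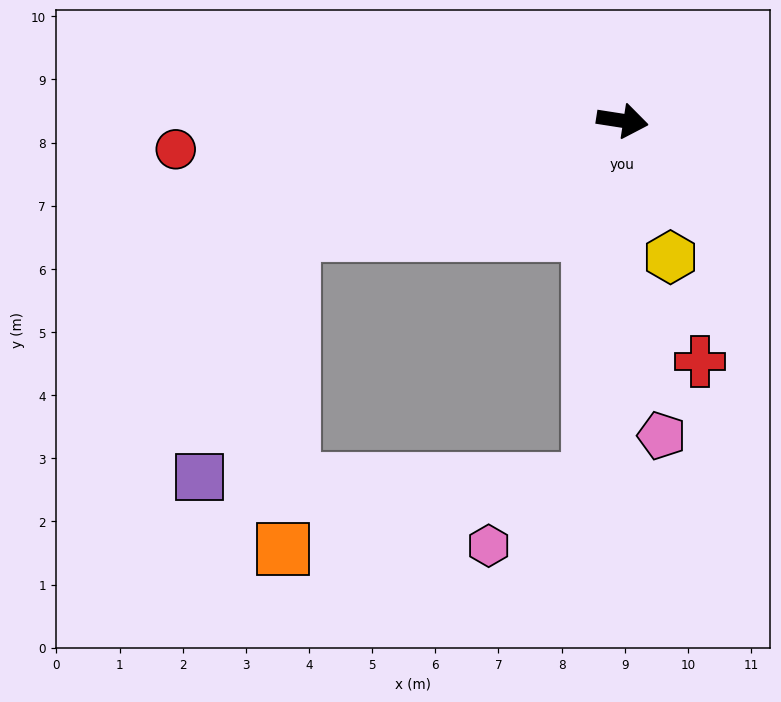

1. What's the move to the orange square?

blocked — turn right 152°, forward 5.5 m, then turn left 69°, forward 5.0 m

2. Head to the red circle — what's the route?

turn right 167°, forward 7.1 m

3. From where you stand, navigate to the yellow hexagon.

turn right 62°, forward 2.3 m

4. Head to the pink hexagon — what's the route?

blocked — turn right 87°, forward 5.7 m, then turn right 51°, forward 1.9 m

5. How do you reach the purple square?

blocked — turn right 152°, forward 5.5 m, then turn left 50°, forward 4.1 m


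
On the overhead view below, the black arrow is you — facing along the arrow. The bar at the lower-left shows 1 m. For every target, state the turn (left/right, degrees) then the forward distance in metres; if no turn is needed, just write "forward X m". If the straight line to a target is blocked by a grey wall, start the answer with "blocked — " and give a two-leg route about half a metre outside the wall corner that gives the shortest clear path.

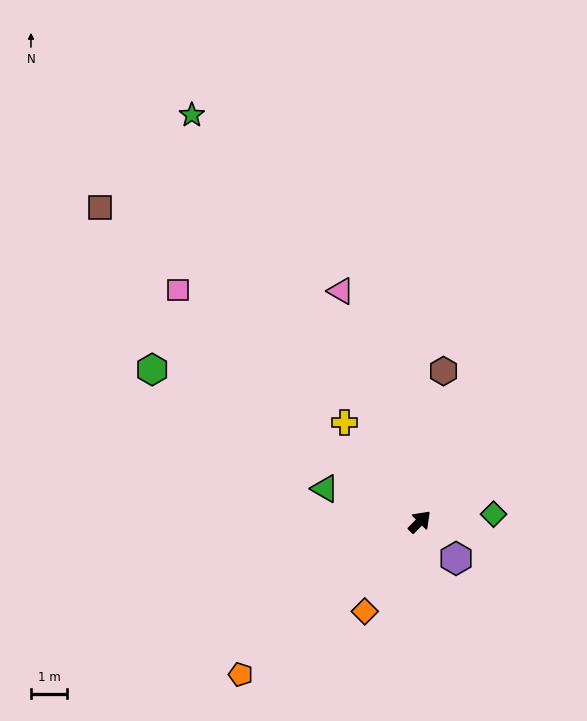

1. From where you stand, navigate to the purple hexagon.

turn right 91°, forward 1.4 m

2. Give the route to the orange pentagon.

turn left 175°, forward 6.6 m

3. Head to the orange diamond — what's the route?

turn right 167°, forward 2.9 m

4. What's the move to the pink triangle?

turn left 64°, forward 6.8 m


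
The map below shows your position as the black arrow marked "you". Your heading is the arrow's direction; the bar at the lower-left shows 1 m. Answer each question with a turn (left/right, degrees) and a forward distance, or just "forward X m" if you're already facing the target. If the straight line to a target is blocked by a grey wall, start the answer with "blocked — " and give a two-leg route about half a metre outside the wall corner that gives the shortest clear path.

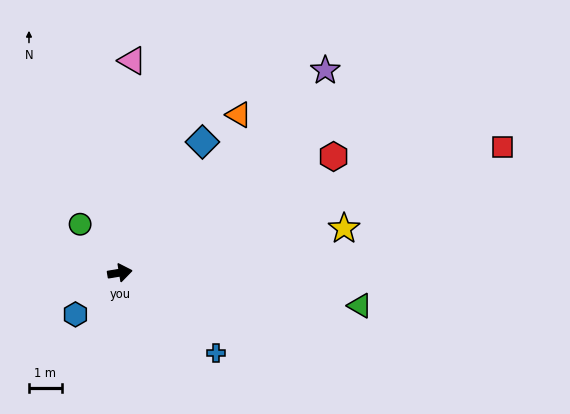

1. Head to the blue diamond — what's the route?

turn left 48°, forward 4.7 m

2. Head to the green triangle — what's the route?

turn right 17°, forward 7.4 m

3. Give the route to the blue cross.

turn right 49°, forward 3.8 m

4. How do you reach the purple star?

turn left 35°, forward 8.8 m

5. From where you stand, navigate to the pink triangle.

turn left 77°, forward 6.5 m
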